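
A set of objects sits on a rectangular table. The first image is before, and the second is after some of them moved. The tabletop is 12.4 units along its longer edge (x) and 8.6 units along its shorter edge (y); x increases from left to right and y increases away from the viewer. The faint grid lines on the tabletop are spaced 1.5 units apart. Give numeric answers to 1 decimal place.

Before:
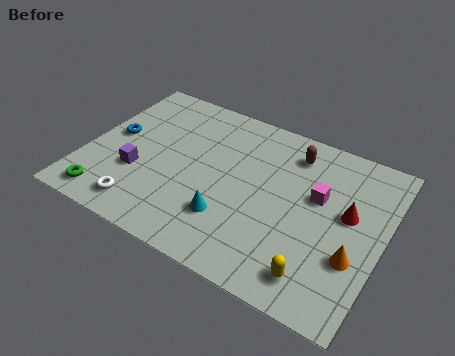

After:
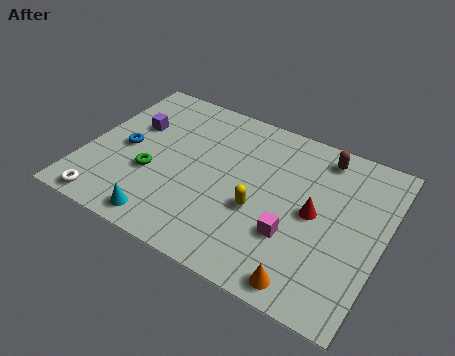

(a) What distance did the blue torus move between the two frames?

0.8

The blue torus was near (1.0, 4.6) before and (1.6, 4.1) after, so it travelled √(0.6² + 0.5²) ≈ 0.8 units.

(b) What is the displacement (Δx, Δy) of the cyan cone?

(-2.5, -1.4)

The cyan cone started near (6.3, 2.4) and ended near (3.8, 1.0).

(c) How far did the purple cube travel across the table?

2.6

The purple cube moved from about (2.3, 3.0) to (1.7, 5.5), a distance of √(0.6² + 2.5²) ≈ 2.6.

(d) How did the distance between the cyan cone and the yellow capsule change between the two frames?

+0.4

The distance was about 3.9 in the first image and 4.3 in the second, so they moved 0.4 units further apart.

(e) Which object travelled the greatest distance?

the yellow capsule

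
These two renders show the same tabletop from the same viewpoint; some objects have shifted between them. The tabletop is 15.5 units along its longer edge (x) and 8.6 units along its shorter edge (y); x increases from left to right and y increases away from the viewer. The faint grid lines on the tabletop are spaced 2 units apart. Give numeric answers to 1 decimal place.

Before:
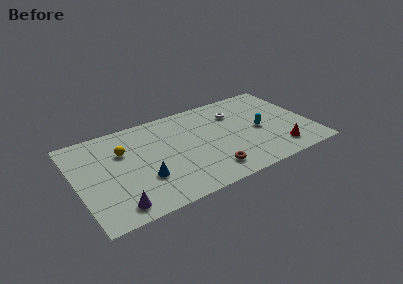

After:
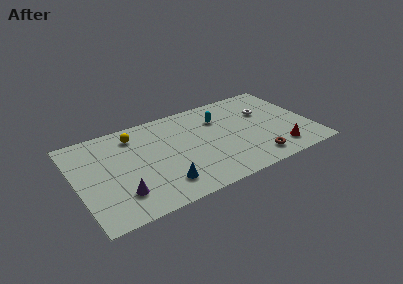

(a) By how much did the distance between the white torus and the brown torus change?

-0.9

Before: roughly 5.3 units apart; after: 4.4. That's 0.9 units closer together.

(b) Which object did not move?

the red cone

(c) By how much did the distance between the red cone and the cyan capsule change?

+3.1

They were about 2.6 units apart before and 5.7 after — 3.1 units further apart.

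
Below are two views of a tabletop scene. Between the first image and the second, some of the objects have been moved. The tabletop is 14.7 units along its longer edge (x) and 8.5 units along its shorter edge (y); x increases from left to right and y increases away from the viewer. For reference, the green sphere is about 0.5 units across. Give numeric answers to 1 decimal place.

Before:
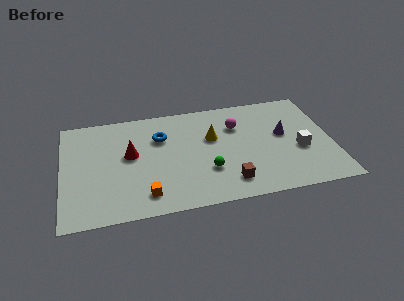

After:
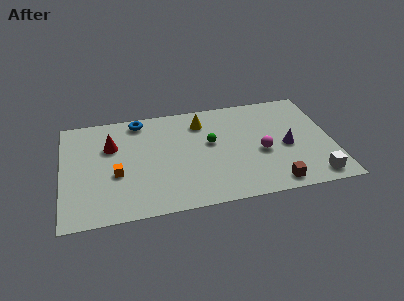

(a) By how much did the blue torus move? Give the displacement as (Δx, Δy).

(-1.1, 1.6)

From the two frames, the blue torus sits at roughly (5.4, 5.9) before and (4.3, 7.5) after.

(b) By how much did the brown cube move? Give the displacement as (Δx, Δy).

(2.4, -0.6)

The brown cube started near (8.9, 1.6) and ended near (11.3, 1.0).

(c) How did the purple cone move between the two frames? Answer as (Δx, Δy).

(0.1, -1.0)

The purple cone was at about (12.1, 4.8) and moved to about (12.2, 3.8).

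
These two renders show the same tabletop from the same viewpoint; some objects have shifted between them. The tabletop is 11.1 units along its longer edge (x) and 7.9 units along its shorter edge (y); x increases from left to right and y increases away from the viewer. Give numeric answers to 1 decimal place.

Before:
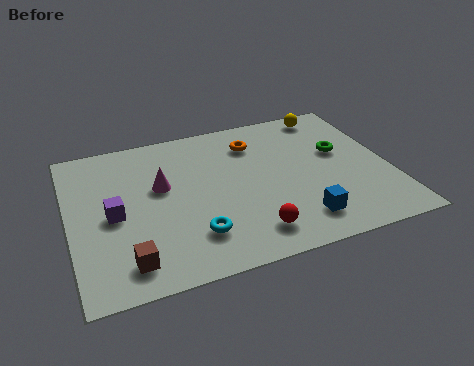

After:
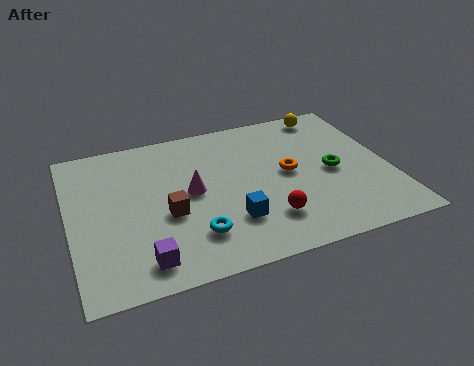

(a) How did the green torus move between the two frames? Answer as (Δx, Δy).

(-0.4, -1.0)

The green torus was at about (9.5, 4.7) and moved to about (9.1, 3.7).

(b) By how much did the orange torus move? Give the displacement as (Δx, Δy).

(1.0, -2.0)

From the two frames, the orange torus sits at roughly (6.6, 6.1) before and (7.6, 4.1) after.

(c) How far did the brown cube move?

2.4

The brown cube was near (1.8, 1.3) before and (3.3, 3.2) after, so it travelled √(1.5² + 1.9²) ≈ 2.4 units.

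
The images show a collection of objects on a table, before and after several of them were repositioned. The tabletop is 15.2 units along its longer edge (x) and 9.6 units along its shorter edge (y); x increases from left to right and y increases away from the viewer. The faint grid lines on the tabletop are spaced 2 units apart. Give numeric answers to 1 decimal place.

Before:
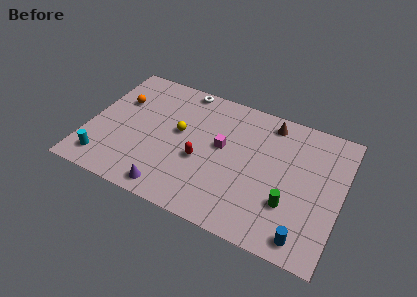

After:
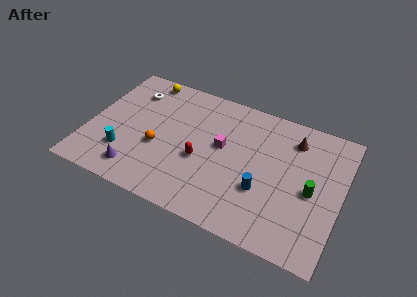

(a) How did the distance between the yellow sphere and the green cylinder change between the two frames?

+4.2

The distance was about 7.3 in the first image and 11.5 in the second, so they moved 4.2 units further apart.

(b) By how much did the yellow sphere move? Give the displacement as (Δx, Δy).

(-2.6, 3.2)

From the two frames, the yellow sphere sits at roughly (5.4, 5.4) before and (2.8, 8.6) after.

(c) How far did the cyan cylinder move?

1.5

The cyan cylinder was near (1.3, 1.6) before and (2.4, 2.6) after, so it travelled √(1.1² + 1.0²) ≈ 1.5 units.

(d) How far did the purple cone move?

2.2

From (5.4, 1.1) to (3.3, 1.6), the purple cone covered √(2.1² + 0.5²) ≈ 2.2 units.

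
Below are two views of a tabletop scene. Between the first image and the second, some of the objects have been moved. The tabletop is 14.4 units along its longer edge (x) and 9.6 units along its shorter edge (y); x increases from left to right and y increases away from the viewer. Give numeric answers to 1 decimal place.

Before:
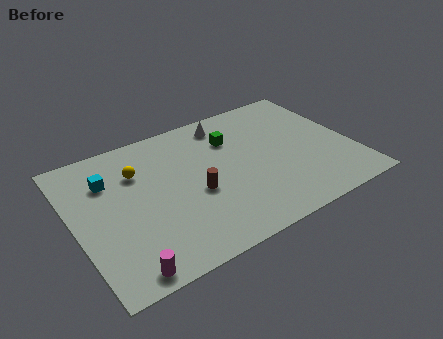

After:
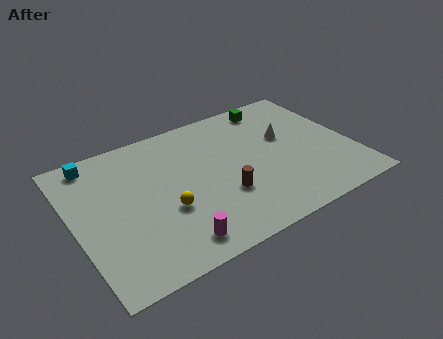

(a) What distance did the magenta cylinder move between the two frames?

2.6

The magenta cylinder was near (1.9, 0.9) before and (4.5, 1.4) after, so it travelled √(2.6² + 0.5²) ≈ 2.6 units.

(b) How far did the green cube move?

2.9

From (8.5, 6.9) to (11.0, 8.4), the green cube covered √(2.5² + 1.5²) ≈ 2.9 units.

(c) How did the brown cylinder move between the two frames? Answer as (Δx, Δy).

(1.3, -0.8)

The brown cylinder was at about (6.1, 4.0) and moved to about (7.4, 3.2).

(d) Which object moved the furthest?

the white cone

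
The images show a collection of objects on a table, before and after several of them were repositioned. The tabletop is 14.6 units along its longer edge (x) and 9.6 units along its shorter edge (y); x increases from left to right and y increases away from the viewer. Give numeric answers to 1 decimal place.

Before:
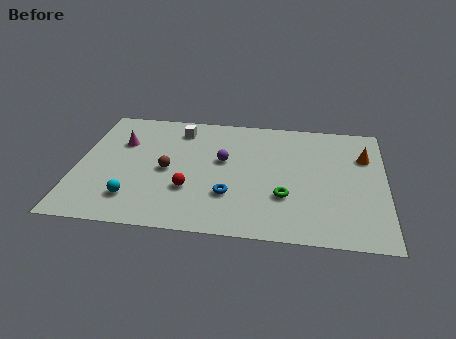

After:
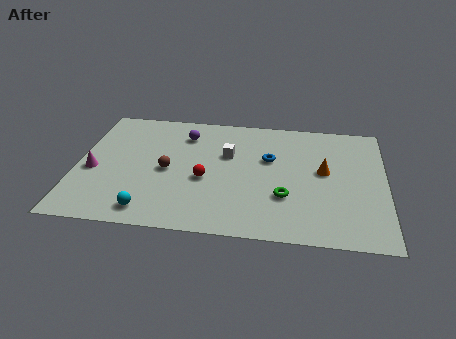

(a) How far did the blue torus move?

3.6

The blue torus was near (7.3, 2.9) before and (9.1, 6.0) after, so it travelled √(1.8² + 3.1²) ≈ 3.6 units.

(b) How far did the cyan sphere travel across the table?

1.1

The cyan sphere was near (2.8, 2.1) before and (3.6, 1.3) after, so it travelled √(0.8² + 0.8²) ≈ 1.1 units.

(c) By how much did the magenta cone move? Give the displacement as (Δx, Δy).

(-1.2, -2.4)

The magenta cone started near (2.0, 6.5) and ended near (0.8, 4.1).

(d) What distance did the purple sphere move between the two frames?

2.7

The purple sphere moved from about (6.9, 5.6) to (5.0, 7.5), a distance of √(1.9² + 1.9²) ≈ 2.7.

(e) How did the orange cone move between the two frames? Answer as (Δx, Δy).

(-1.9, -1.4)

The orange cone started near (13.6, 6.7) and ended near (11.7, 5.3).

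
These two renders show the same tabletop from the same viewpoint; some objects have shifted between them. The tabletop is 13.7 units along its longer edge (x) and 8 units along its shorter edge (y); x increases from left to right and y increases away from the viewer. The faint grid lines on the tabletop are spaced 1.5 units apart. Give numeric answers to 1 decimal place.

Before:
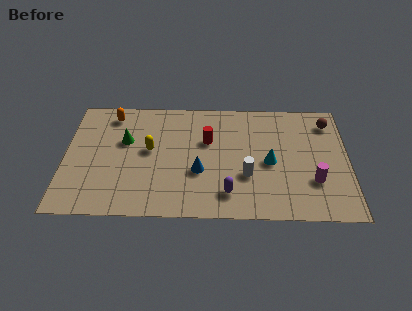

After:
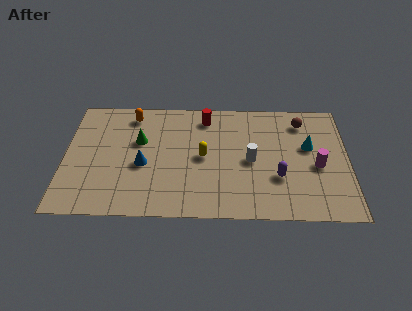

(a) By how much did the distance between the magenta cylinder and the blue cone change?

+2.9

The distance was about 5.5 in the first image and 8.4 in the second, so they moved 2.9 units further apart.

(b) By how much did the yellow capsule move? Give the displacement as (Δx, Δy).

(2.6, -0.4)

The yellow capsule was at about (4.1, 4.4) and moved to about (6.7, 4.0).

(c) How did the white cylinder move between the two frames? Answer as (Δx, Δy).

(0.2, 1.0)

From the two frames, the white cylinder sits at roughly (8.8, 2.8) before and (9.0, 3.8) after.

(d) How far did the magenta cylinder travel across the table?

1.0

The magenta cylinder moved from about (12.0, 2.5) to (12.2, 3.5), a distance of √(0.2² + 1.0²) ≈ 1.0.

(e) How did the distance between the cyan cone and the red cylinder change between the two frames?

+2.0

Before: roughly 3.3 units apart; after: 5.3. That's 2.0 units further apart.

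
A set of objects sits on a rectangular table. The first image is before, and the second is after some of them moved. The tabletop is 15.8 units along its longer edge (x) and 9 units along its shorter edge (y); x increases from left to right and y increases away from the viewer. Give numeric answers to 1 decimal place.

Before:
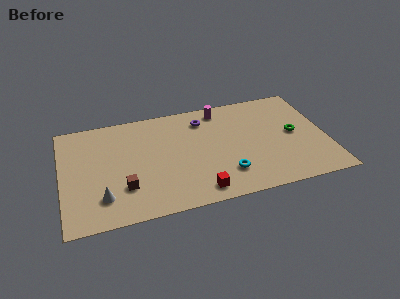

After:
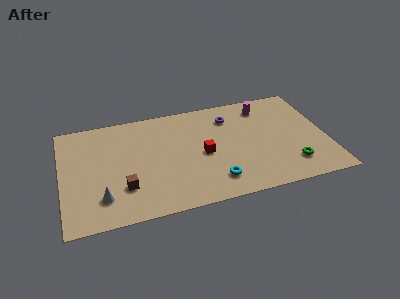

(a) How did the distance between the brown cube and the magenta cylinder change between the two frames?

+1.9

They were about 8.0 units apart before and 9.9 after — 1.9 units further apart.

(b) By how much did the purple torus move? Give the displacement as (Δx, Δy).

(1.6, -0.2)

The purple torus was at about (8.6, 7.2) and moved to about (10.2, 7.0).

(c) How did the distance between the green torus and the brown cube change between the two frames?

-0.6

Before: roughly 10.5 units apart; after: 9.9. That's 0.6 units closer together.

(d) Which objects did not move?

the white cone and the brown cube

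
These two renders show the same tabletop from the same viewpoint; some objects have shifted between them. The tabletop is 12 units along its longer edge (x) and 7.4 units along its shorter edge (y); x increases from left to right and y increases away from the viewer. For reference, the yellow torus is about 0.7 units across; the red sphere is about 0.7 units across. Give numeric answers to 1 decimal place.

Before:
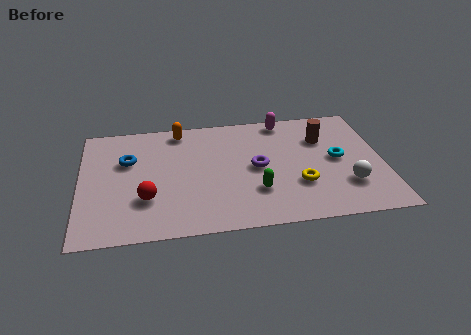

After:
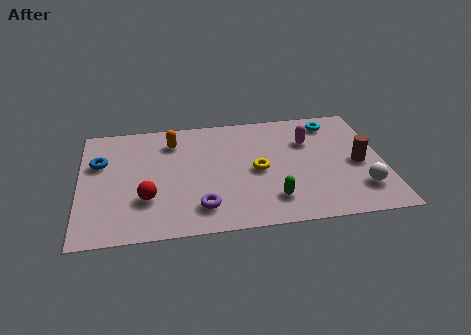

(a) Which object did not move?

the red sphere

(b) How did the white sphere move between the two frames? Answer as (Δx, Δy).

(0.5, -0.3)

From the two frames, the white sphere sits at roughly (10.5, 2.1) before and (11.0, 1.8) after.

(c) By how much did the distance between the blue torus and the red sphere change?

+0.5

Before: roughly 2.6 units apart; after: 3.1. That's 0.5 units further apart.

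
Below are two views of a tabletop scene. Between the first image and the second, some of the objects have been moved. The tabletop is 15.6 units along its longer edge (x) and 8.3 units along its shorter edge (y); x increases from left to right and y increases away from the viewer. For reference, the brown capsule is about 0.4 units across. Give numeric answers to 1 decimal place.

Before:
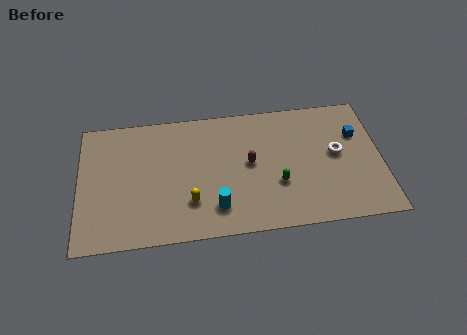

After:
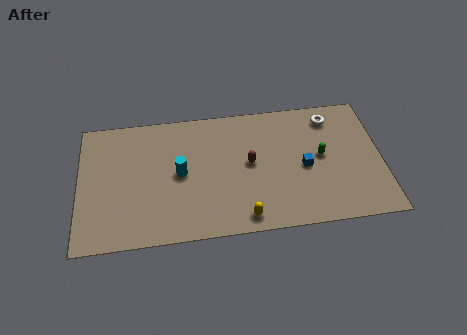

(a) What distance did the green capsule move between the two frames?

2.7

From (10.2, 2.9) to (12.5, 4.4), the green capsule covered √(2.3² + 1.5²) ≈ 2.7 units.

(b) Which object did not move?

the brown capsule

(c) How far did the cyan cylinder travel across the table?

3.0

From (7.0, 1.8) to (5.2, 4.2), the cyan cylinder covered √(1.8² + 2.4²) ≈ 3.0 units.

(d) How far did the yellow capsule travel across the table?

3.0

The yellow capsule was near (5.7, 2.3) before and (8.4, 1.0) after, so it travelled √(2.7² + 1.3²) ≈ 3.0 units.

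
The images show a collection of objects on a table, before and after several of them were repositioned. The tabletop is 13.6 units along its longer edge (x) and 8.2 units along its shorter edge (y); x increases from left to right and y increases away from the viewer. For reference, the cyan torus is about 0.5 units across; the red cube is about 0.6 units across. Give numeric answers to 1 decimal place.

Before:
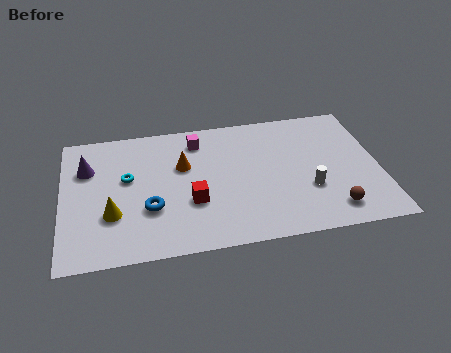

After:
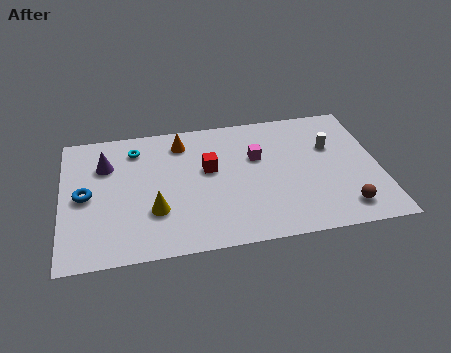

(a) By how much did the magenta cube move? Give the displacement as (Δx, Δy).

(2.5, -1.5)

The magenta cube was at about (5.9, 6.7) and moved to about (8.4, 5.2).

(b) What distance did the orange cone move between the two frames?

1.5

The orange cone was near (5.2, 5.2) before and (5.2, 6.7) after, so it travelled √(0.0² + 1.5²) ≈ 1.5 units.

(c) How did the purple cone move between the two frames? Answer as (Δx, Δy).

(0.8, 0.1)

The purple cone started near (1.1, 5.7) and ended near (1.9, 5.8).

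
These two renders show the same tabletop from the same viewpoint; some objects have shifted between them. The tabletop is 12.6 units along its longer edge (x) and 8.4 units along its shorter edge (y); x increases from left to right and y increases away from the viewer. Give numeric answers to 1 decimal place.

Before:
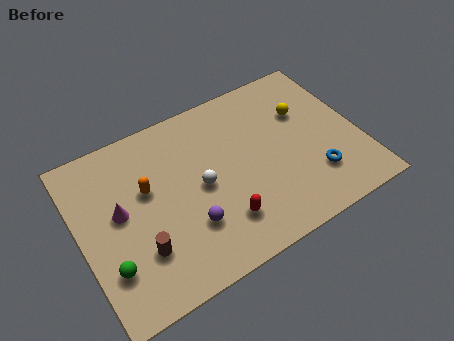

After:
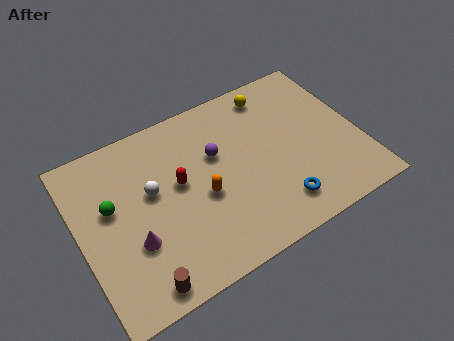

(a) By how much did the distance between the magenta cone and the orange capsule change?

+1.9

The distance was about 1.4 in the first image and 3.3 in the second, so they moved 1.9 units further apart.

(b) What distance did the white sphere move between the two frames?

2.2

The white sphere moved from about (5.4, 4.1) to (3.3, 4.9), a distance of √(2.1² + 0.8²) ≈ 2.2.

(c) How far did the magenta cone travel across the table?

1.7

The magenta cone moved from about (1.8, 4.6) to (2.2, 2.9), a distance of √(0.4² + 1.7²) ≈ 1.7.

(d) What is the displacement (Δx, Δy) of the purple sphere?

(1.7, 2.8)

From the two frames, the purple sphere sits at roughly (4.6, 2.5) before and (6.3, 5.3) after.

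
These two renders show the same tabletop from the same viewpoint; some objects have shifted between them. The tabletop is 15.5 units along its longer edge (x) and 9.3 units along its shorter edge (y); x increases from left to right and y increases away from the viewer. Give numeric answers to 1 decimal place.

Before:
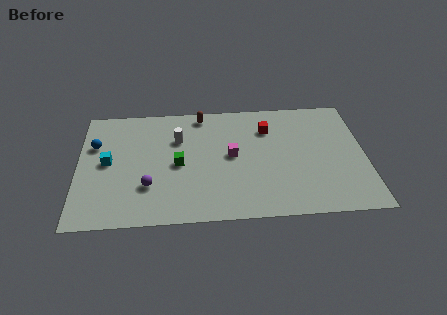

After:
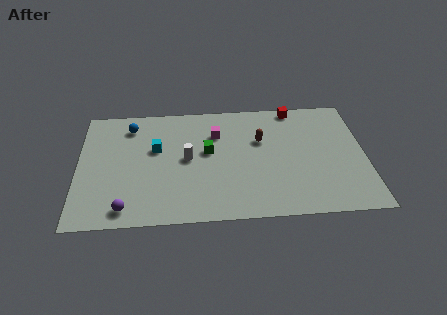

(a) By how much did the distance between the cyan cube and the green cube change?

-1.0

The distance was about 3.8 in the first image and 2.8 in the second, so they moved 1.0 units closer together.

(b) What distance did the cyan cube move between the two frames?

2.8

The cyan cube was near (1.6, 4.8) before and (4.2, 5.7) after, so it travelled √(2.6² + 0.9²) ≈ 2.8 units.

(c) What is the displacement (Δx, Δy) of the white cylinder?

(0.5, -1.6)

The white cylinder was at about (5.4, 6.4) and moved to about (5.9, 4.8).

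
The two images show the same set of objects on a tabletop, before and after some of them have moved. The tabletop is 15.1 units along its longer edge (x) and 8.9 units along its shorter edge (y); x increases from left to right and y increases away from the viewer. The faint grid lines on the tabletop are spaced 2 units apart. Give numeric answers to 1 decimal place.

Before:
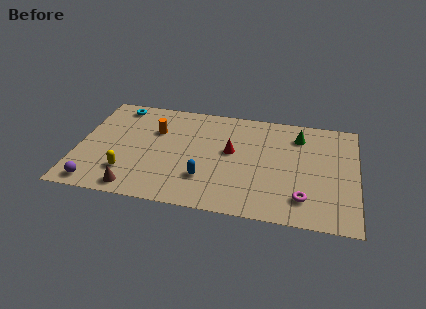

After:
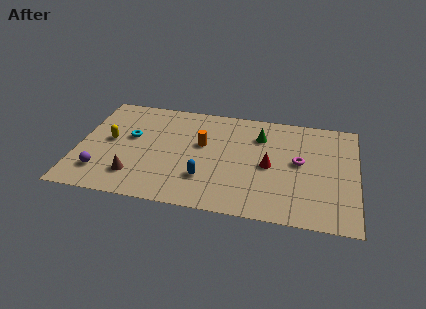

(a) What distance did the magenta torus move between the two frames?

2.9

From (12.3, 1.9) to (12.0, 4.8), the magenta torus covered √(0.3² + 2.9²) ≈ 2.9 units.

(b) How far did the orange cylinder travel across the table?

2.7

From (4.1, 6.0) to (6.7, 5.3), the orange cylinder covered √(2.6² + 0.7²) ≈ 2.7 units.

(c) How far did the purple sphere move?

1.0

The purple sphere moved from about (1.2, 1.0) to (1.4, 2.0), a distance of √(0.2² + 1.0²) ≈ 1.0.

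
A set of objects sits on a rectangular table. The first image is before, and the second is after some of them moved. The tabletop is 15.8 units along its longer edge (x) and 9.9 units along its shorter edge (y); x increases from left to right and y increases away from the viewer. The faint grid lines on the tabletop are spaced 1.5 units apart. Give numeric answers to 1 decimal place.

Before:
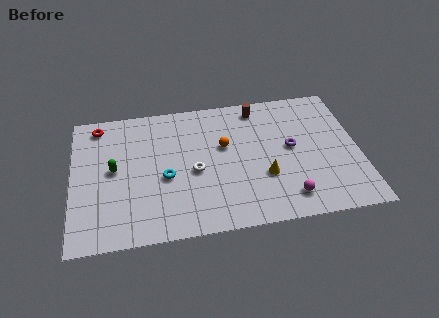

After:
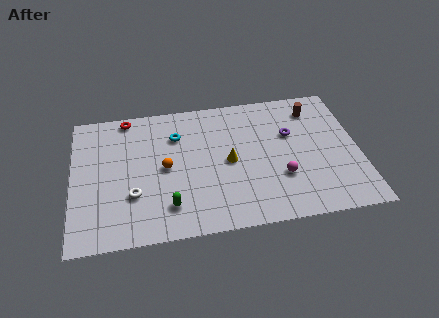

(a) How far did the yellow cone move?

2.4

From (10.5, 3.4) to (8.6, 4.8), the yellow cone covered √(1.9² + 1.4²) ≈ 2.4 units.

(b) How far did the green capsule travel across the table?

4.2

The green capsule was near (2.3, 5.2) before and (5.2, 2.1) after, so it travelled √(2.9² + 3.1²) ≈ 4.2 units.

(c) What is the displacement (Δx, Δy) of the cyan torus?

(0.7, 3.0)

The cyan torus started near (5.1, 4.2) and ended near (5.8, 7.2).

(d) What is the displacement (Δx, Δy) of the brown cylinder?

(3.1, -0.6)

The brown cylinder was at about (10.4, 8.6) and moved to about (13.5, 8.0).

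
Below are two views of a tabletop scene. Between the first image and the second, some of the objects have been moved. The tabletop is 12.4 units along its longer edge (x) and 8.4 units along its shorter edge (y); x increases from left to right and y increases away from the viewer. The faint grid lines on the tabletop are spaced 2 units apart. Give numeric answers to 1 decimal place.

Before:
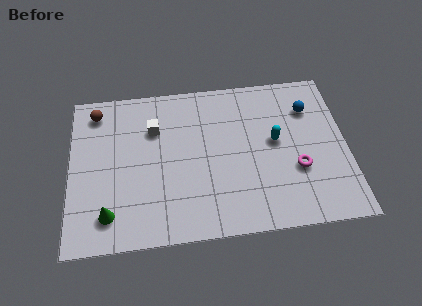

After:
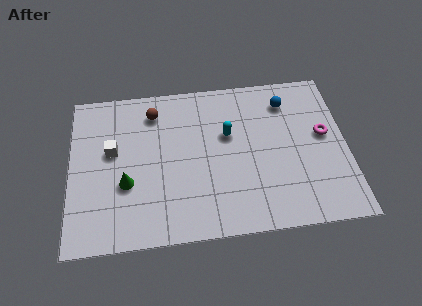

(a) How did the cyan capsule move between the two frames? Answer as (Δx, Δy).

(-2.1, 0.6)

From the two frames, the cyan capsule sits at roughly (9.2, 4.6) before and (7.1, 5.2) after.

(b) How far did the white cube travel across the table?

2.1

From (3.8, 5.9) to (1.9, 4.9), the white cube covered √(1.9² + 1.0²) ≈ 2.1 units.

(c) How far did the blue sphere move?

1.1

The blue sphere moved from about (10.8, 6.2) to (9.8, 6.7), a distance of √(1.0² + 0.5²) ≈ 1.1.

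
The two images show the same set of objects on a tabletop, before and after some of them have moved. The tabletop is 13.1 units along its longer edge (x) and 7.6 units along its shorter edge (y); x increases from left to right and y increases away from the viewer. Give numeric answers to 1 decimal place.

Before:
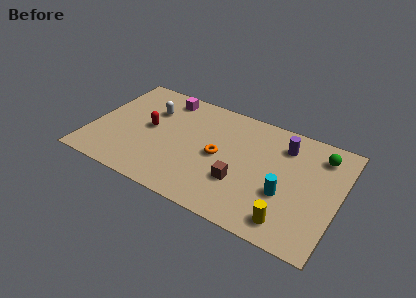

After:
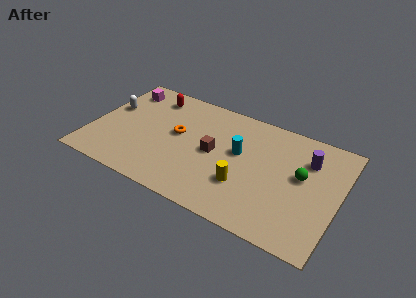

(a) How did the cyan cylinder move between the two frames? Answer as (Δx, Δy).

(-2.6, 1.6)

From the two frames, the cyan cylinder sits at roughly (10.4, 2.8) before and (7.8, 4.4) after.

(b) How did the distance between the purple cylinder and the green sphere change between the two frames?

-0.7

They were about 1.9 units apart before and 1.2 after — 0.7 units closer together.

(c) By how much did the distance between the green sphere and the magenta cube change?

+1.7

The distance was about 8.4 in the first image and 10.1 in the second, so they moved 1.7 units further apart.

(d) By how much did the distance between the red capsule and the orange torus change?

-1.1

The distance was about 3.8 in the first image and 2.7 in the second, so they moved 1.1 units closer together.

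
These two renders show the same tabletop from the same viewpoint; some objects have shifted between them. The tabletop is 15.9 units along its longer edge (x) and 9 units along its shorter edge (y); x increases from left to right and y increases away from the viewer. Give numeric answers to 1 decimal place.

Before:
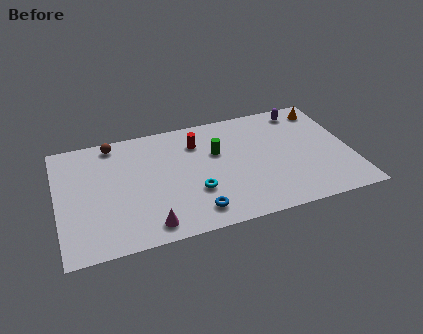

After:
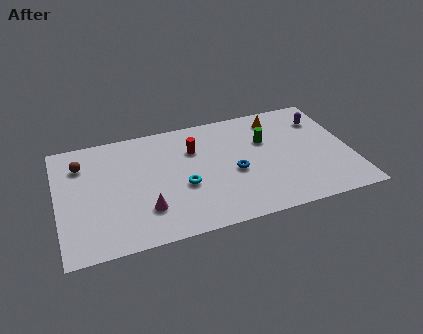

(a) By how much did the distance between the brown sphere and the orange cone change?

-0.8

The distance was about 11.6 in the first image and 10.8 in the second, so they moved 0.8 units closer together.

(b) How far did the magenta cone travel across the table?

1.2

From (4.7, 1.2) to (4.6, 2.4), the magenta cone covered √(0.1² + 1.2²) ≈ 1.2 units.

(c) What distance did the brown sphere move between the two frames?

2.2

From (3.2, 8.0) to (1.4, 6.8), the brown sphere covered √(1.8² + 1.2²) ≈ 2.2 units.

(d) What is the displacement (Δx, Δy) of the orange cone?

(-2.6, -0.1)

The orange cone was at about (14.8, 7.6) and moved to about (12.2, 7.5).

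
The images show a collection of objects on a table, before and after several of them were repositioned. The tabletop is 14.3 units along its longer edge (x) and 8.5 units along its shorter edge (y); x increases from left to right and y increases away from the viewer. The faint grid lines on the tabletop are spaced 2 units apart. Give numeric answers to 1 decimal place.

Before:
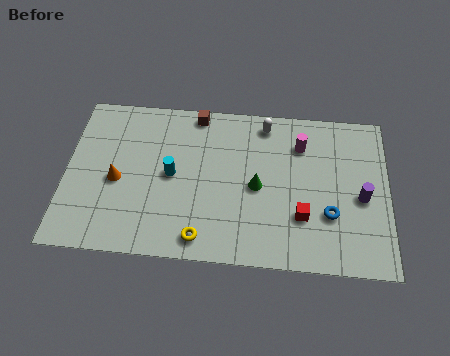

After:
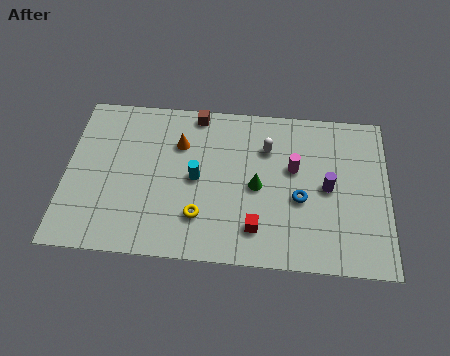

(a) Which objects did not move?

the brown cube and the green cone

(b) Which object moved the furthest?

the orange cone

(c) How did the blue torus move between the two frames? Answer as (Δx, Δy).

(-1.3, 0.7)

From the two frames, the blue torus sits at roughly (11.7, 2.8) before and (10.4, 3.5) after.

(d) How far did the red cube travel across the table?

2.2

The red cube was near (10.5, 2.6) before and (8.5, 1.8) after, so it travelled √(2.0² + 0.8²) ≈ 2.2 units.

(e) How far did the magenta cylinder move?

1.3

The magenta cylinder moved from about (10.4, 6.4) to (10.1, 5.1), a distance of √(0.3² + 1.3²) ≈ 1.3.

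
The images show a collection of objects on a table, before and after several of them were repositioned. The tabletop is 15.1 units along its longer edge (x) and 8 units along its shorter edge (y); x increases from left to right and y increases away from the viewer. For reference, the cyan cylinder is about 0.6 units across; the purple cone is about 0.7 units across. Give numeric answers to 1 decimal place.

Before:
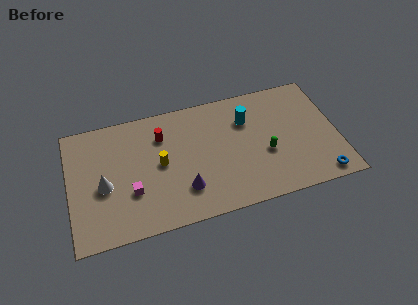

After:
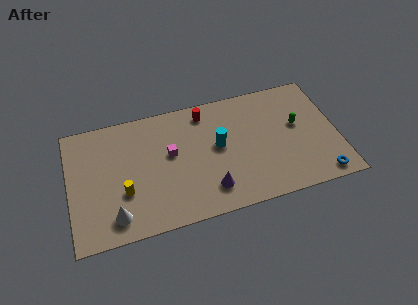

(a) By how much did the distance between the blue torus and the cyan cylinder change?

+0.4

The distance was about 6.1 in the first image and 6.5 in the second, so they moved 0.4 units further apart.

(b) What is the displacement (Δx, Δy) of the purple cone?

(1.4, -0.4)

The purple cone started near (6.3, 2.1) and ended near (7.7, 1.7).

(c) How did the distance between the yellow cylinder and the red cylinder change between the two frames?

+4.4

Before: roughly 1.8 units apart; after: 6.2. That's 4.4 units further apart.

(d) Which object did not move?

the blue torus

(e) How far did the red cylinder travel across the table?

2.7

From (5.3, 5.9) to (7.8, 6.8), the red cylinder covered √(2.5² + 0.9²) ≈ 2.7 units.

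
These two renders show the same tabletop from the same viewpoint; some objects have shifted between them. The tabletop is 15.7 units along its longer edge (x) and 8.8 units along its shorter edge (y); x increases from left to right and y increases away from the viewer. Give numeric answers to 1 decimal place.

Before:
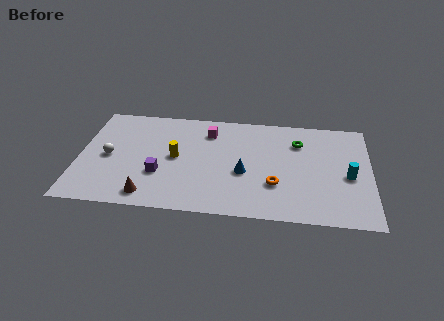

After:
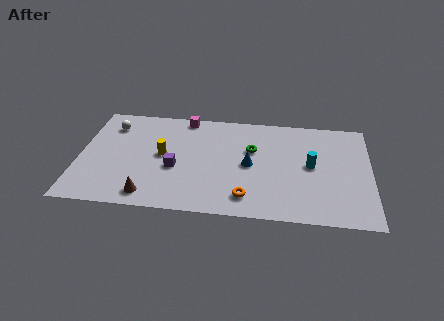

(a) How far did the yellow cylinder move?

0.7

From (5.2, 4.5) to (4.5, 4.6), the yellow cylinder covered √(0.7² + 0.1²) ≈ 0.7 units.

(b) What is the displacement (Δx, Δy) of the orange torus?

(-1.5, -1.2)

From the two frames, the orange torus sits at roughly (10.6, 2.8) before and (9.1, 1.6) after.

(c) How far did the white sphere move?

2.7

From (1.6, 4.2) to (1.6, 6.9), the white sphere covered √(0.0² + 2.7²) ≈ 2.7 units.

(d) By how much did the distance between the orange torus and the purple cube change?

-1.8

Before: roughly 6.2 units apart; after: 4.4. That's 1.8 units closer together.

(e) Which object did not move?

the brown cone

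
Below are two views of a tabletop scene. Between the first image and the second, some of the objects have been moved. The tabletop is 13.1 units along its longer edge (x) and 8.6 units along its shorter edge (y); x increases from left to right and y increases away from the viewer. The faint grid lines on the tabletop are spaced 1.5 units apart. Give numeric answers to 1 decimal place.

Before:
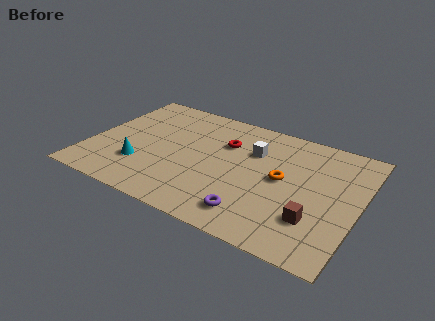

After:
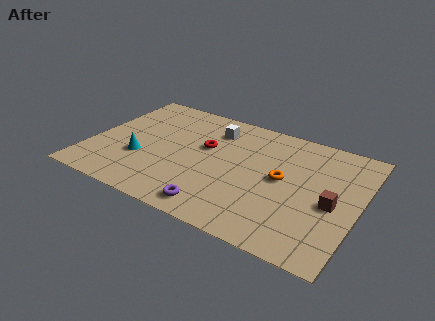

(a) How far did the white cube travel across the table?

2.2

From (7.8, 5.9) to (5.7, 6.7), the white cube covered √(2.1² + 0.8²) ≈ 2.2 units.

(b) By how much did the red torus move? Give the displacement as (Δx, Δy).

(-0.9, -0.7)

The red torus was at about (6.4, 5.9) and moved to about (5.5, 5.2).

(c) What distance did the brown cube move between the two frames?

1.6

From (11.2, 2.4) to (11.9, 3.8), the brown cube covered √(0.7² + 1.4²) ≈ 1.6 units.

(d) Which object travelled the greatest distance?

the white cube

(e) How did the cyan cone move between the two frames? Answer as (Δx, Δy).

(-0.1, 0.5)

The cyan cone was at about (2.7, 2.5) and moved to about (2.6, 3.0).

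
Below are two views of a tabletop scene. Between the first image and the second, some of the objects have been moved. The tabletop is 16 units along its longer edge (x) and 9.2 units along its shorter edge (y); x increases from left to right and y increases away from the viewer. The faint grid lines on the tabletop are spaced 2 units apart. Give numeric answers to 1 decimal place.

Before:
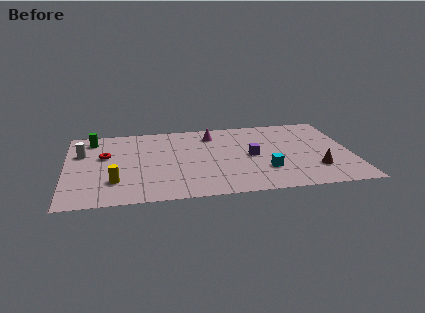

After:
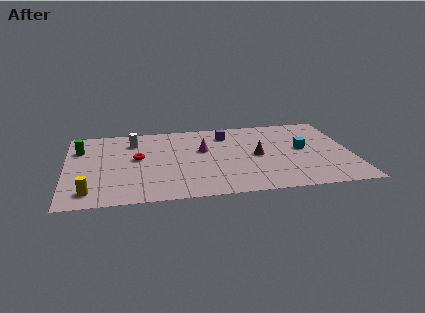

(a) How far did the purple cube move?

3.1

The purple cube was near (10.4, 4.5) before and (9.1, 7.3) after, so it travelled √(1.3² + 2.8²) ≈ 3.1 units.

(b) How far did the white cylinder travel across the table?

3.1

The white cylinder was near (0.9, 6.1) before and (3.8, 7.1) after, so it travelled √(2.9² + 1.0²) ≈ 3.1 units.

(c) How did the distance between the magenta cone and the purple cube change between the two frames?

-1.4

Before: roughly 3.6 units apart; after: 2.2. That's 1.4 units closer together.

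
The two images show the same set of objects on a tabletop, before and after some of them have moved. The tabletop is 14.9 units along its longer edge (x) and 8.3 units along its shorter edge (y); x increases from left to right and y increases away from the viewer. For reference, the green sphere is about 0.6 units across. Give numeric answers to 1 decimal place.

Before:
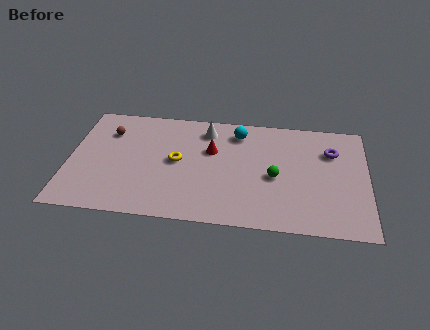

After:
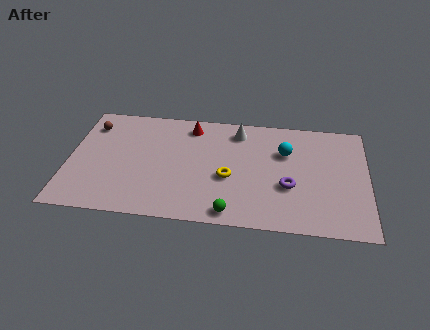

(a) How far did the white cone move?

1.6

From (6.8, 6.8) to (8.4, 6.9), the white cone covered √(1.6² + 0.1²) ≈ 1.6 units.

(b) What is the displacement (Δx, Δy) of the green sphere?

(-2.1, -2.8)

From the two frames, the green sphere sits at roughly (10.3, 3.7) before and (8.2, 0.9) after.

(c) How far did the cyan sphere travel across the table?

2.7

From (8.4, 6.8) to (10.8, 5.6), the cyan sphere covered √(2.4² + 1.2²) ≈ 2.7 units.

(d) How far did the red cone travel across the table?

2.0

From (7.1, 5.3) to (6.0, 7.0), the red cone covered √(1.1² + 1.7²) ≈ 2.0 units.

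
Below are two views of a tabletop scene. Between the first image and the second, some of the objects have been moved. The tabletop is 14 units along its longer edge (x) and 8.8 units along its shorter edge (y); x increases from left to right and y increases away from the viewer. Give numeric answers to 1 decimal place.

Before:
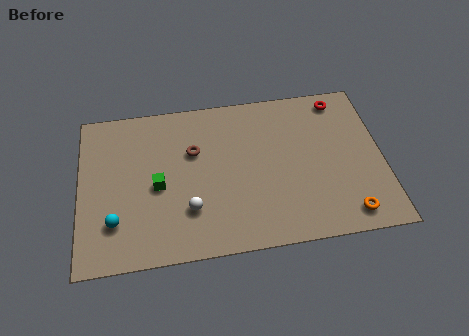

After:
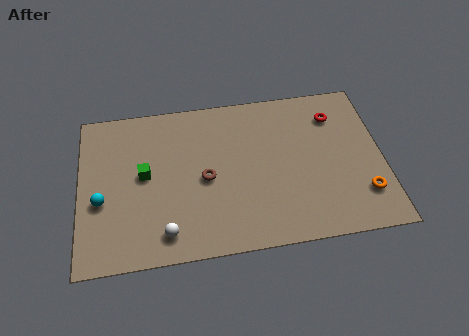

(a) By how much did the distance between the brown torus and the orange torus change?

-0.8

Before: roughly 8.2 units apart; after: 7.4. That's 0.8 units closer together.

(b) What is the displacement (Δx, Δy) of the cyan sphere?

(-0.6, 1.2)

The cyan sphere was at about (1.6, 2.3) and moved to about (1.0, 3.5).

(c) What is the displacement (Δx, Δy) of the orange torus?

(0.8, 1.0)

From the two frames, the orange torus sits at roughly (12.2, 1.2) before and (13.0, 2.2) after.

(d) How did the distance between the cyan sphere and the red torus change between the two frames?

-0.5

The distance was about 11.9 in the first image and 11.4 in the second, so they moved 0.5 units closer together.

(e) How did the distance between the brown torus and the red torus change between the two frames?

-0.5

They were about 7.2 units apart before and 6.7 after — 0.5 units closer together.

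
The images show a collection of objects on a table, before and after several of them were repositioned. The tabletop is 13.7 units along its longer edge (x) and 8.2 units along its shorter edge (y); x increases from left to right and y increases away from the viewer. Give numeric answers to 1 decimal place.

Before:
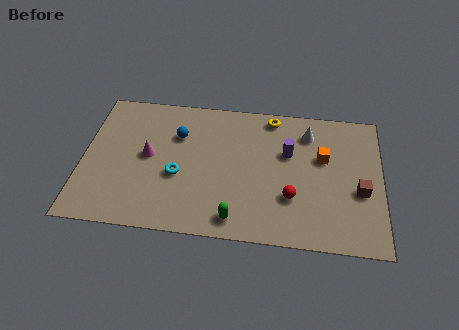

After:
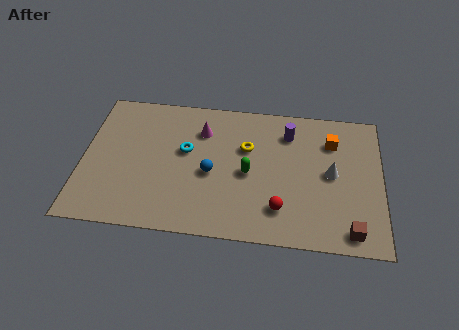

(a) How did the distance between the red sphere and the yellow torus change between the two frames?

-1.0

The distance was about 4.8 in the first image and 3.8 in the second, so they moved 1.0 units closer together.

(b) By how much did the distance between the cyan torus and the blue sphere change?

-0.7

The distance was about 2.4 in the first image and 1.7 in the second, so they moved 0.7 units closer together.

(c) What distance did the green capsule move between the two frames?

2.7

The green capsule was near (7.1, 1.1) before and (7.6, 3.8) after, so it travelled √(0.5² + 2.7²) ≈ 2.7 units.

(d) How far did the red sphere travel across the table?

0.9

The red sphere moved from about (9.6, 2.6) to (9.1, 1.9), a distance of √(0.5² + 0.7²) ≈ 0.9.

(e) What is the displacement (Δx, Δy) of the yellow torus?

(-1.1, -2.0)

From the two frames, the yellow torus sits at roughly (8.6, 7.3) before and (7.5, 5.3) after.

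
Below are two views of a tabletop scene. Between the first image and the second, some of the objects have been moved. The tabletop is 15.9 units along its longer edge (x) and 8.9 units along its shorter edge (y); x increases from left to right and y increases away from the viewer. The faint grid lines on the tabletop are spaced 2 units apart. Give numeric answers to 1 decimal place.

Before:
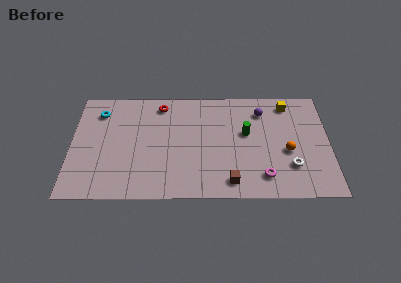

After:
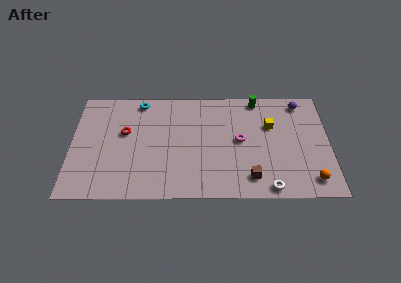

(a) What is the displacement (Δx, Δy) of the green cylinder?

(0.7, 2.8)

From the two frames, the green cylinder sits at roughly (10.8, 5.2) before and (11.5, 8.0) after.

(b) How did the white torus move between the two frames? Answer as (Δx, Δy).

(-1.4, -1.7)

From the two frames, the white torus sits at roughly (13.5, 2.5) before and (12.1, 0.8) after.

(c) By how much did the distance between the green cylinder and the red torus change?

+2.8

The distance was about 5.8 in the first image and 8.6 in the second, so they moved 2.8 units further apart.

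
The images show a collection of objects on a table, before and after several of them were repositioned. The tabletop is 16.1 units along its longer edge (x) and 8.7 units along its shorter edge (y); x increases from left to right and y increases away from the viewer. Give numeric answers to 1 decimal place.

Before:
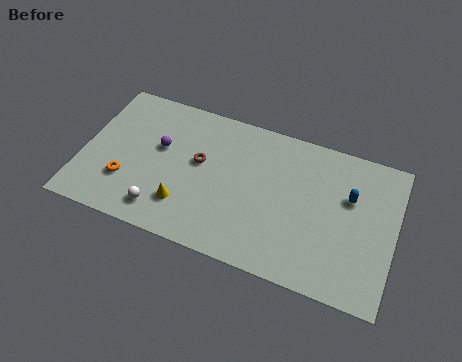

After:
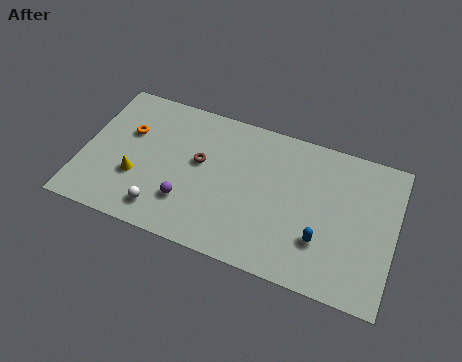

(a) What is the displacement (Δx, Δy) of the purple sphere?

(1.7, -2.8)

The purple sphere was at about (3.9, 5.2) and moved to about (5.6, 2.4).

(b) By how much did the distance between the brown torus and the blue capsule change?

-0.8

The distance was about 7.7 in the first image and 6.9 in the second, so they moved 0.8 units closer together.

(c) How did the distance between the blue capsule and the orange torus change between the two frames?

-1.0

Before: roughly 11.7 units apart; after: 10.7. That's 1.0 units closer together.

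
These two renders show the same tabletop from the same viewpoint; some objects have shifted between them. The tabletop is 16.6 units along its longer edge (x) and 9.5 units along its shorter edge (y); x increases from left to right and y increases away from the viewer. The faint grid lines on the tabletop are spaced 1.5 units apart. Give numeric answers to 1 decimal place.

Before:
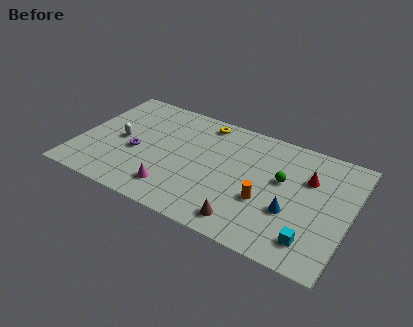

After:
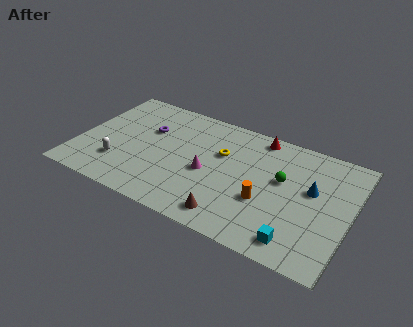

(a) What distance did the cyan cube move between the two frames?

0.9

The cyan cube moved from about (14.6, 1.8) to (13.8, 1.4), a distance of √(0.8² + 0.4²) ≈ 0.9.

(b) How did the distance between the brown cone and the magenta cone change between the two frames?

-1.2

Before: roughly 4.5 units apart; after: 3.3. That's 1.2 units closer together.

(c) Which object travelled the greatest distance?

the red cone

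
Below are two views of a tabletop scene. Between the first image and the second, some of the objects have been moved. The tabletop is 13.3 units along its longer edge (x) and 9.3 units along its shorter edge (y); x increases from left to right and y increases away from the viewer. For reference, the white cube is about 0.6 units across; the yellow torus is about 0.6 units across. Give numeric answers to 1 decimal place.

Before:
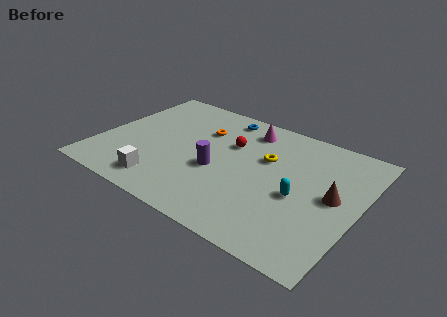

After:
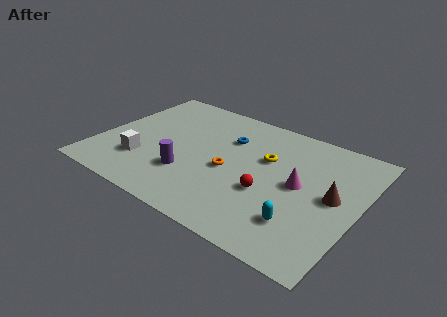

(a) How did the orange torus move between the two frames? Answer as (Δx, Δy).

(1.9, -2.4)

The orange torus was at about (4.9, 6.5) and moved to about (6.8, 4.1).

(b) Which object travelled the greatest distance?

the magenta cone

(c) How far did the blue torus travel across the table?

1.7

The blue torus was near (5.7, 8.1) before and (6.3, 6.5) after, so it travelled √(0.6² + 1.6²) ≈ 1.7 units.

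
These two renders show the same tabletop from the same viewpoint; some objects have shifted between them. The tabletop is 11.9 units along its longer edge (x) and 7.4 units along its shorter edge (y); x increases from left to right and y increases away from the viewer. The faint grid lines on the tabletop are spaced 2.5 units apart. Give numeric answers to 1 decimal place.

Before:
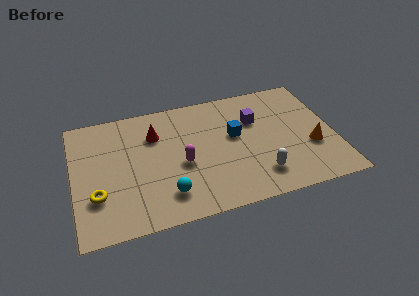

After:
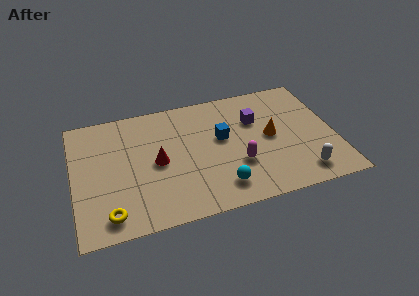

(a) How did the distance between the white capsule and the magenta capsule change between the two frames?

-0.7

Before: roughly 3.8 units apart; after: 3.1. That's 0.7 units closer together.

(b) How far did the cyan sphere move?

2.4

The cyan sphere moved from about (4.1, 1.6) to (6.5, 1.4), a distance of √(2.4² + 0.2²) ≈ 2.4.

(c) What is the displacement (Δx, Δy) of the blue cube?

(-0.6, 0.0)

The blue cube started near (7.4, 4.3) and ended near (6.8, 4.3).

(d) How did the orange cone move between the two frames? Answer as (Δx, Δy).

(-1.8, 1.1)

From the two frames, the orange cone sits at roughly (10.8, 2.7) before and (9.0, 3.8) after.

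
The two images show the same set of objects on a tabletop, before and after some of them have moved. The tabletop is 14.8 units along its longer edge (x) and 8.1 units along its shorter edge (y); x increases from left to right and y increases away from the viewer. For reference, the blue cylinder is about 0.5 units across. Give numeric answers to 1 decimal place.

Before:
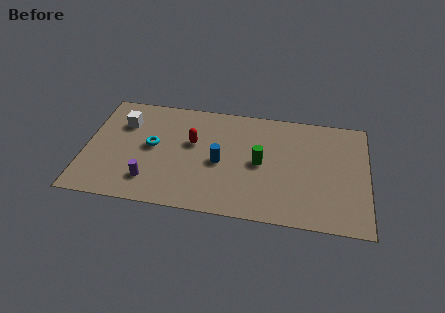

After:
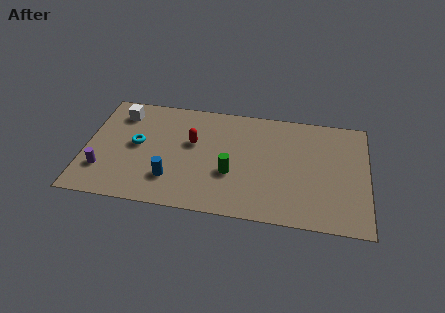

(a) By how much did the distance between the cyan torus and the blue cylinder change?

-0.7

They were about 3.6 units apart before and 2.9 after — 0.7 units closer together.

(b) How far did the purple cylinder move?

2.5

From (3.5, 1.8) to (1.0, 2.2), the purple cylinder covered √(2.5² + 0.4²) ≈ 2.5 units.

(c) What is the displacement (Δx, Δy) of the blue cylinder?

(-2.5, -1.6)

The blue cylinder started near (7.1, 3.7) and ended near (4.6, 2.1).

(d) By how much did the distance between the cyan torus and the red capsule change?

+0.8

The distance was about 2.2 in the first image and 3.0 in the second, so they moved 0.8 units further apart.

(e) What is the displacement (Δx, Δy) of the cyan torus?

(-0.8, 0.0)

The cyan torus started near (3.5, 4.3) and ended near (2.7, 4.3).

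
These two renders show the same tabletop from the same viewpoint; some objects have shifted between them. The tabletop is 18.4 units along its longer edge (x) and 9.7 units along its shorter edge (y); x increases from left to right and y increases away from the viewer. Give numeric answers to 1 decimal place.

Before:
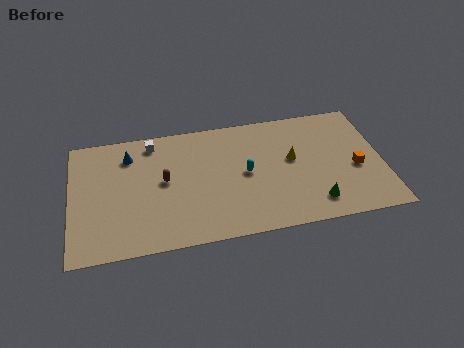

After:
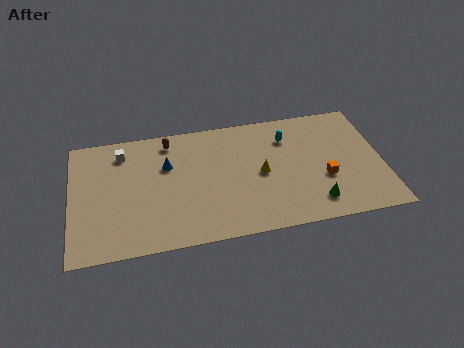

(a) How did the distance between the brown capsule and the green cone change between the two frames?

+1.2

Before: roughly 9.3 units apart; after: 10.5. That's 1.2 units further apart.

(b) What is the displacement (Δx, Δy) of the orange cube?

(-1.9, -0.5)

From the two frames, the orange cube sits at roughly (16.8, 4.1) before and (14.9, 3.6) after.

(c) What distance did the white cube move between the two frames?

1.9

The white cube moved from about (4.9, 8.4) to (3.1, 7.9), a distance of √(1.8² + 0.5²) ≈ 1.9.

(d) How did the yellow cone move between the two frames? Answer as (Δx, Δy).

(-1.9, -0.8)

The yellow cone started near (13.1, 5.5) and ended near (11.2, 4.7).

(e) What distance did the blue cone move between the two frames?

2.5

The blue cone moved from about (3.5, 7.6) to (5.7, 6.4), a distance of √(2.2² + 1.2²) ≈ 2.5.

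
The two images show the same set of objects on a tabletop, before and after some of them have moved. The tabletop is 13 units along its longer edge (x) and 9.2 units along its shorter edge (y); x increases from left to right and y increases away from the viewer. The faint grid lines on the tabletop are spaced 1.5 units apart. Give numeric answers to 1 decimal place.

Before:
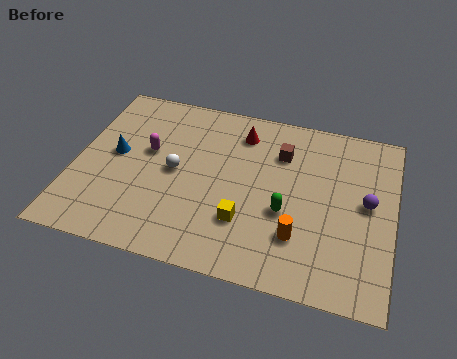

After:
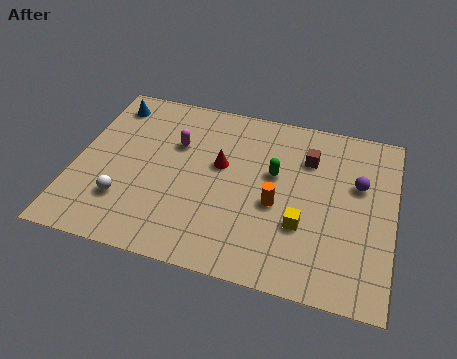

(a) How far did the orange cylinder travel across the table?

1.7

The orange cylinder was near (9.3, 2.5) before and (8.3, 3.9) after, so it travelled √(1.0² + 1.4²) ≈ 1.7 units.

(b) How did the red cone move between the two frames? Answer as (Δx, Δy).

(-0.7, -2.0)

From the two frames, the red cone sits at roughly (6.6, 7.4) before and (5.9, 5.4) after.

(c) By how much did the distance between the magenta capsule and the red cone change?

-2.2

Before: roughly 4.2 units apart; after: 2.0. That's 2.2 units closer together.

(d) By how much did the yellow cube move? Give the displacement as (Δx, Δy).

(2.3, 0.4)

From the two frames, the yellow cube sits at roughly (7.1, 2.7) before and (9.4, 3.1) after.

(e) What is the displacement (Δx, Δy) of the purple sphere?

(-0.4, 0.9)

The purple sphere started near (11.9, 4.9) and ended near (11.5, 5.8).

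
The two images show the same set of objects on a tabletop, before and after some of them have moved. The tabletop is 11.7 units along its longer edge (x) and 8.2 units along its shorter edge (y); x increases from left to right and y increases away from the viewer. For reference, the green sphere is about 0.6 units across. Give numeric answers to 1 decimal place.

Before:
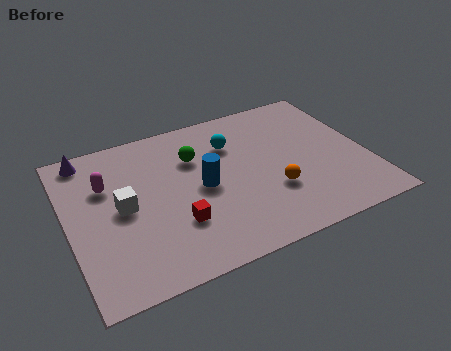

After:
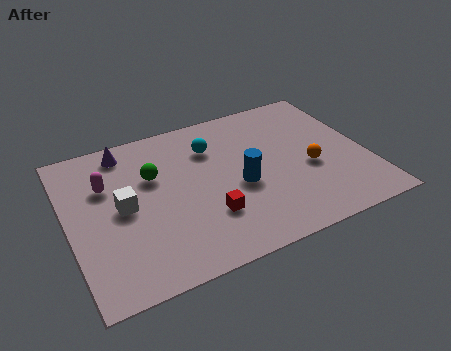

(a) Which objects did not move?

the white cube and the magenta capsule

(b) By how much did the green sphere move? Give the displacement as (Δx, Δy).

(-1.7, -0.4)

The green sphere was at about (5.1, 5.7) and moved to about (3.4, 5.3).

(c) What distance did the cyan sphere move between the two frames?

0.8

The cyan sphere was near (6.6, 5.9) before and (5.8, 6.0) after, so it travelled √(0.8² + 0.1²) ≈ 0.8 units.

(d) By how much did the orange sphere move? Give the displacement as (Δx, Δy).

(1.6, 0.7)

From the two frames, the orange sphere sits at roughly (7.8, 2.7) before and (9.4, 3.4) after.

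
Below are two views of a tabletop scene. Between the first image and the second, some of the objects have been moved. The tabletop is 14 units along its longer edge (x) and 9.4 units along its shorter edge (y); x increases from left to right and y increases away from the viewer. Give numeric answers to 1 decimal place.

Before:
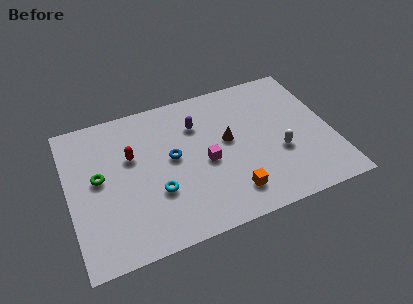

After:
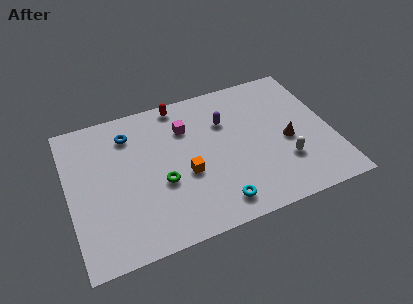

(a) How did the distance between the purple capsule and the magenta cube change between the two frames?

-0.5

The distance was about 2.6 in the first image and 2.1 in the second, so they moved 0.5 units closer together.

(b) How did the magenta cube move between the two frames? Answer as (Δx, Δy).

(-0.8, 2.6)

The magenta cube was at about (7.2, 4.2) and moved to about (6.4, 6.8).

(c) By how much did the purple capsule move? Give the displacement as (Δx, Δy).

(1.5, -0.3)

The purple capsule started near (7.0, 6.8) and ended near (8.5, 6.5).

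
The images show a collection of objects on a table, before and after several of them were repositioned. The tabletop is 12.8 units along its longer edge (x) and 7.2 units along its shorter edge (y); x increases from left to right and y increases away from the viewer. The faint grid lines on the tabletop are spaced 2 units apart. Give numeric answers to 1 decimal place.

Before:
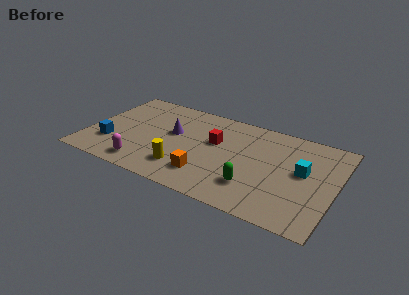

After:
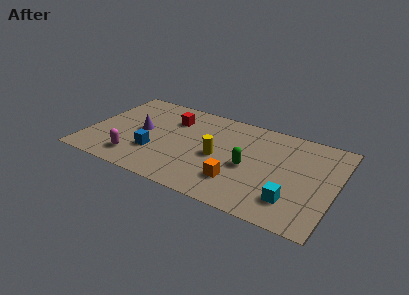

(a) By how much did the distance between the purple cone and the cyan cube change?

+1.5

Before: roughly 6.8 units apart; after: 8.3. That's 1.5 units further apart.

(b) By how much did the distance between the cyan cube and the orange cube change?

-2.4

They were about 5.2 units apart before and 2.8 after — 2.4 units closer together.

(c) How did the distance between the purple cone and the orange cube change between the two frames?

+2.3

They were about 3.3 units apart before and 5.6 after — 2.3 units further apart.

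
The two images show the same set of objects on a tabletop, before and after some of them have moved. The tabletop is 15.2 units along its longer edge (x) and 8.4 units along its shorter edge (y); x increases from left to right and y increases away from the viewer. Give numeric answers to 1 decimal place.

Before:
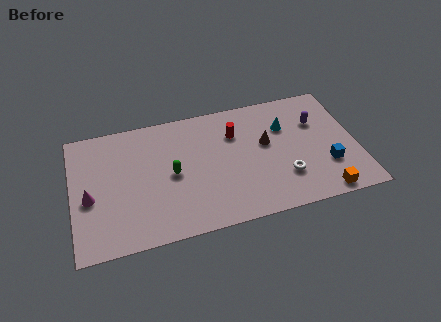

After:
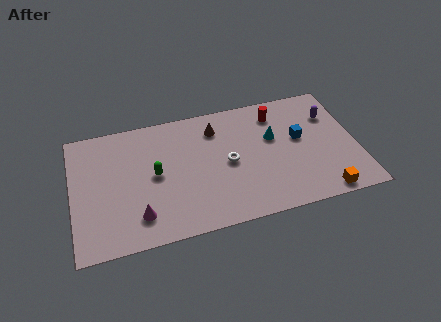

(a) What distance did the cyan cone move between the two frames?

0.9

The cyan cone was near (11.5, 5.8) before and (10.8, 5.2) after, so it travelled √(0.7² + 0.6²) ≈ 0.9 units.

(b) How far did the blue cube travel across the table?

2.6

The blue cube was near (13.5, 2.6) before and (12.2, 4.8) after, so it travelled √(1.3² + 2.2²) ≈ 2.6 units.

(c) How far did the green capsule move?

0.9

The green capsule moved from about (5.3, 4.1) to (4.4, 4.3), a distance of √(0.9² + 0.2²) ≈ 0.9.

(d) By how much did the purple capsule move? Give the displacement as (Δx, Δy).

(0.8, 0.3)

The purple capsule started near (13.2, 5.7) and ended near (14.0, 6.0).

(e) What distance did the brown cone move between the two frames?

3.1

From (10.4, 4.9) to (7.8, 6.6), the brown cone covered √(2.6² + 1.7²) ≈ 3.1 units.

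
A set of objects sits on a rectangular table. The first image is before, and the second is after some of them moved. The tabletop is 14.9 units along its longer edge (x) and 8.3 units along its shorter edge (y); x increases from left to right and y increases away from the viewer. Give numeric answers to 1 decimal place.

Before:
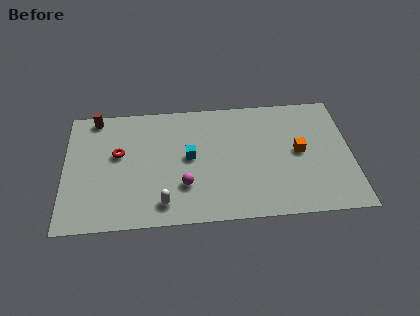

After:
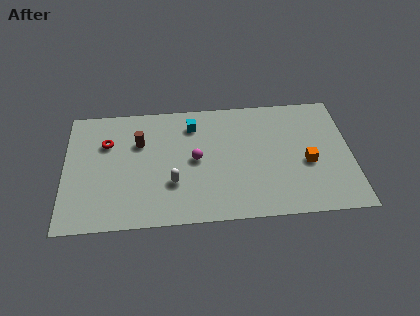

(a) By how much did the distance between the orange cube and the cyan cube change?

+1.0

They were about 5.7 units apart before and 6.7 after — 1.0 units further apart.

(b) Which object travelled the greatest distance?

the brown cylinder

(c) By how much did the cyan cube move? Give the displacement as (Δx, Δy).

(0.2, 2.2)

The cyan cube was at about (6.5, 4.4) and moved to about (6.7, 6.6).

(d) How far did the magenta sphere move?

1.8

From (6.2, 2.5) to (6.8, 4.2), the magenta sphere covered √(0.6² + 1.7²) ≈ 1.8 units.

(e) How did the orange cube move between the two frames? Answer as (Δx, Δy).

(0.4, -0.8)

From the two frames, the orange cube sits at roughly (12.2, 4.3) before and (12.6, 3.5) after.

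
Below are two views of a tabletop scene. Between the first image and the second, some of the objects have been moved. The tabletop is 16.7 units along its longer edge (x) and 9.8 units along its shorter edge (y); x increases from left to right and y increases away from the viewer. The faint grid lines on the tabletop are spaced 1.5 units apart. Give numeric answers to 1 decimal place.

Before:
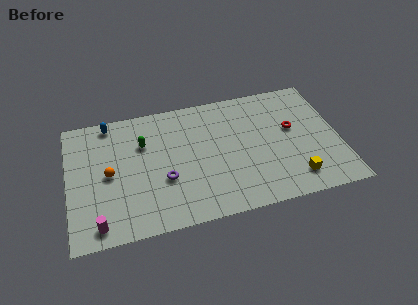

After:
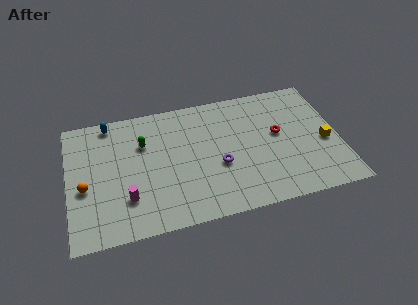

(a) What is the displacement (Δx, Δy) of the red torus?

(-0.9, -0.2)

The red torus started near (13.9, 5.7) and ended near (13.0, 5.5).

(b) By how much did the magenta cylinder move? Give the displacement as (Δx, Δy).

(1.8, 1.5)

From the two frames, the magenta cylinder sits at roughly (1.7, 1.2) before and (3.5, 2.7) after.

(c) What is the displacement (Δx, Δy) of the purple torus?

(3.4, 0.3)

The purple torus was at about (5.8, 3.6) and moved to about (9.2, 3.9).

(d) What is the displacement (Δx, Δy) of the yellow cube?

(2.1, 2.4)

The yellow cube started near (13.7, 1.8) and ended near (15.8, 4.2).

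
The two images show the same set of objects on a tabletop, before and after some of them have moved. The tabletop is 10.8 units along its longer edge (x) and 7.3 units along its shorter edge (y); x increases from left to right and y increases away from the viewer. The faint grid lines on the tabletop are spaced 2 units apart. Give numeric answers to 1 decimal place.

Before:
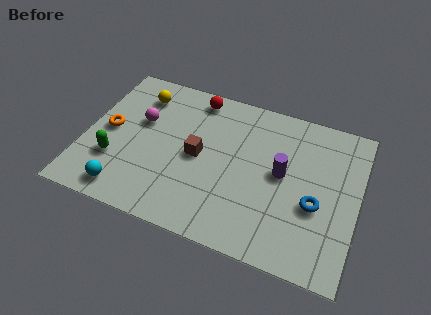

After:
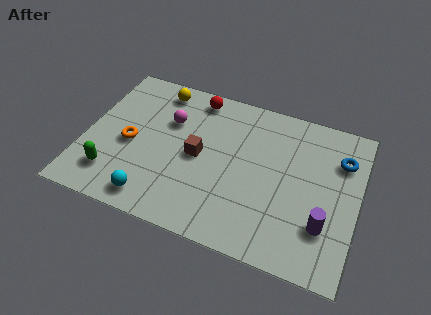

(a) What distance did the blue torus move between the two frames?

2.5

The blue torus was near (9.2, 2.9) before and (10.0, 5.3) after, so it travelled √(0.8² + 2.4²) ≈ 2.5 units.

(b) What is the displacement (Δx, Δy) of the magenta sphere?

(1.1, 0.4)

The magenta sphere was at about (2.1, 4.5) and moved to about (3.2, 4.9).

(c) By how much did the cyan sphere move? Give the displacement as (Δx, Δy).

(1.1, 0.0)

From the two frames, the cyan sphere sits at roughly (1.9, 1.0) before and (3.0, 1.0) after.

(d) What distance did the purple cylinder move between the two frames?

2.5

From (7.8, 3.9) to (9.6, 2.1), the purple cylinder covered √(1.8² + 1.8²) ≈ 2.5 units.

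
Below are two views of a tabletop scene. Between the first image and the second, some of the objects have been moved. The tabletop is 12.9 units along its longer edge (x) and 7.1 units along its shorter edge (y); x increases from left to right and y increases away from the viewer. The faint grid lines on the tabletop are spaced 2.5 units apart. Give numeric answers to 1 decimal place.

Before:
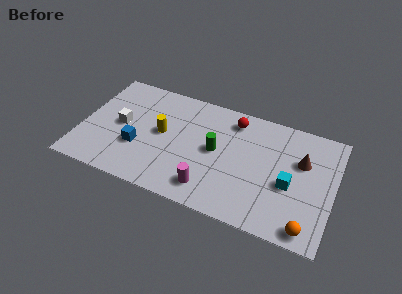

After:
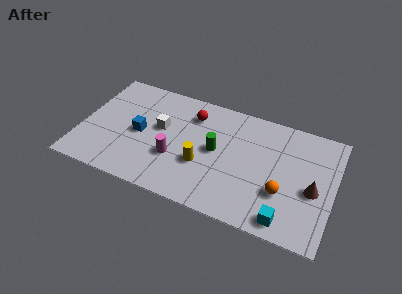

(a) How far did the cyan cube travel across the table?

2.1

From (10.7, 3.0) to (10.7, 0.9), the cyan cube covered √(0.0² + 2.1²) ≈ 2.1 units.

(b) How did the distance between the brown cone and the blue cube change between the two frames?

+0.4

Before: roughly 8.5 units apart; after: 8.9. That's 0.4 units further apart.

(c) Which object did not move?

the green cylinder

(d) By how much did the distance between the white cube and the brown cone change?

-1.3

They were about 9.3 units apart before and 8.0 after — 1.3 units closer together.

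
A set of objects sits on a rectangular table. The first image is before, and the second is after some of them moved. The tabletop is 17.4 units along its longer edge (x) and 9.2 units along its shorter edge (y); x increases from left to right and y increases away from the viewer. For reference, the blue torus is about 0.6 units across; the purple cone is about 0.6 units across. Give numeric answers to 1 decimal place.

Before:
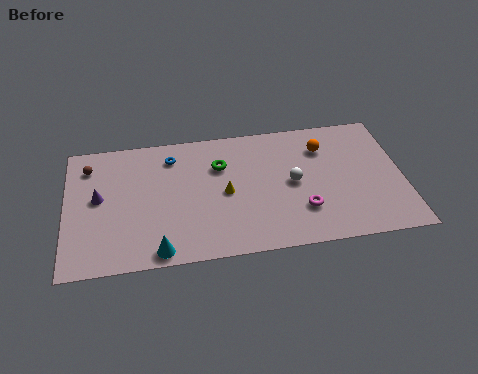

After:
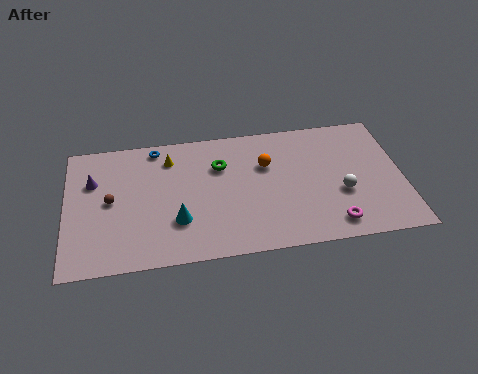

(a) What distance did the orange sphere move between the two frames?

3.1

From (13.4, 6.9) to (10.4, 6.1), the orange sphere covered √(3.0² + 0.8²) ≈ 3.1 units.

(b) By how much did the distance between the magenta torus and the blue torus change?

+3.0

They were about 8.2 units apart before and 11.2 after — 3.0 units further apart.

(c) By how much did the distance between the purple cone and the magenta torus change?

+2.4

They were about 10.7 units apart before and 13.1 after — 2.4 units further apart.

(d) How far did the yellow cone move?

4.0

The yellow cone was near (8.2, 4.4) before and (5.4, 7.3) after, so it travelled √(2.8² + 2.9²) ≈ 4.0 units.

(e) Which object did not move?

the green torus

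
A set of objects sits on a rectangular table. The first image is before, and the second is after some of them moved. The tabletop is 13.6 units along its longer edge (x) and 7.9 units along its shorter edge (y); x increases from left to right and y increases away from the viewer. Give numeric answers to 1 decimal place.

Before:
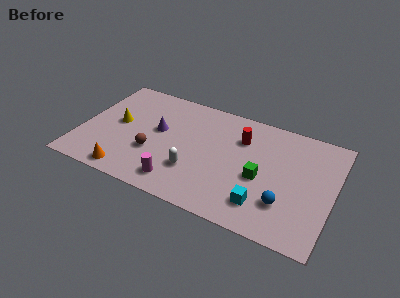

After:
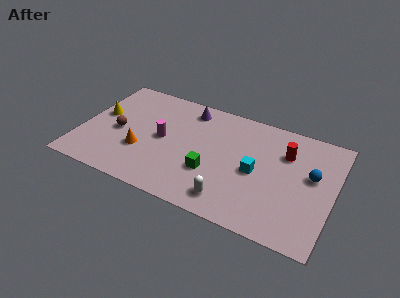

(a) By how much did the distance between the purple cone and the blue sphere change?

-0.3

They were about 7.5 units apart before and 7.2 after — 0.3 units closer together.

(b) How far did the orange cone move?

1.9

The orange cone was near (2.9, 0.9) before and (3.4, 2.7) after, so it travelled √(0.5² + 1.8²) ≈ 1.9 units.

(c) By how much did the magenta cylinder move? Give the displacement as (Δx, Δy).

(-1.2, 2.7)

The magenta cylinder was at about (5.6, 1.3) and moved to about (4.4, 4.0).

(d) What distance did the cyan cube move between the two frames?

2.1

The cyan cube moved from about (10.1, 1.7) to (9.5, 3.7), a distance of √(0.6² + 2.0²) ≈ 2.1.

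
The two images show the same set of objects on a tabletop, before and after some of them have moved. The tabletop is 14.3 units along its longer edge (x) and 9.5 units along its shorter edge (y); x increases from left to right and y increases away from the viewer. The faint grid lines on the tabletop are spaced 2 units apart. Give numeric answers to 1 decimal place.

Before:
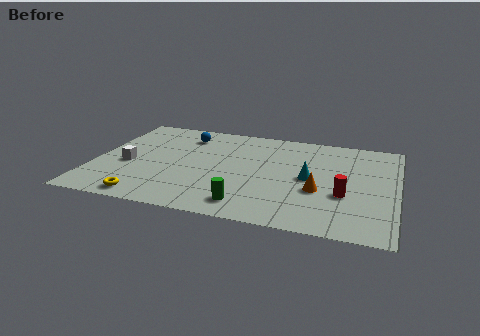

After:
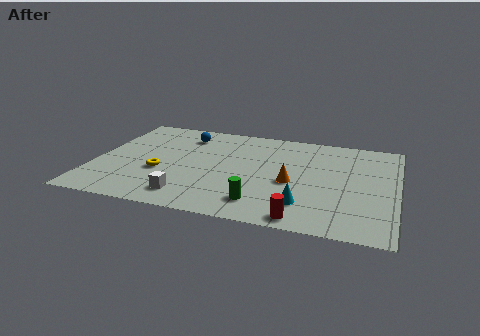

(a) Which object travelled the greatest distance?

the white cube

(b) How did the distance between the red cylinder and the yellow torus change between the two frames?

-2.0

The distance was about 9.4 in the first image and 7.4 in the second, so they moved 2.0 units closer together.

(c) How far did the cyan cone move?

2.5

The cyan cone was near (10.2, 4.7) before and (10.1, 2.2) after, so it travelled √(0.1² + 2.5²) ≈ 2.5 units.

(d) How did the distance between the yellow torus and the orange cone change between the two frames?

-2.1

They were about 8.3 units apart before and 6.2 after — 2.1 units closer together.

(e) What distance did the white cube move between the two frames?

3.9

The white cube moved from about (1.6, 4.0) to (4.7, 1.6), a distance of √(3.1² + 2.4²) ≈ 3.9.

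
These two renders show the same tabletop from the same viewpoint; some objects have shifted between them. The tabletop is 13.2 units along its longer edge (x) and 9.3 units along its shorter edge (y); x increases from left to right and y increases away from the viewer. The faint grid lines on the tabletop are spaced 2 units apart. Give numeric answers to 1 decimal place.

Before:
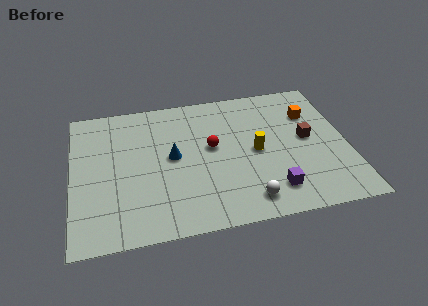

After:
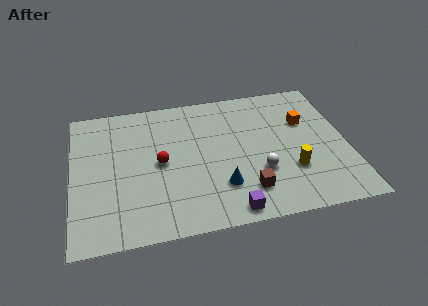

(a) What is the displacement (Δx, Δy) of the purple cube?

(-2.1, -0.9)

From the two frames, the purple cube sits at roughly (9.4, 1.8) before and (7.3, 0.9) after.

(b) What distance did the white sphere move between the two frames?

1.8

The white sphere moved from about (8.2, 1.4) to (8.9, 3.1), a distance of √(0.7² + 1.7²) ≈ 1.8.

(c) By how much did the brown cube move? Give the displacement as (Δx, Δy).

(-3.1, -2.9)

From the two frames, the brown cube sits at roughly (11.3, 4.9) before and (8.2, 2.0) after.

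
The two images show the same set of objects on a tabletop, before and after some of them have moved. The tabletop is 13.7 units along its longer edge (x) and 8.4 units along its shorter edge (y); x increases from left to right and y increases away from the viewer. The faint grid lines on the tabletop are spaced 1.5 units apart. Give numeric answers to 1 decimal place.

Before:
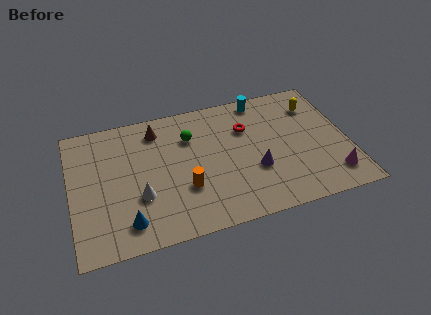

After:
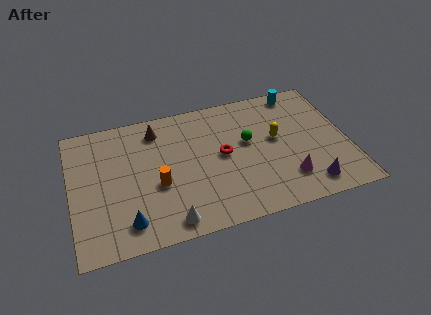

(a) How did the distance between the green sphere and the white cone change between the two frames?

+1.6

The distance was about 4.1 in the first image and 5.7 in the second, so they moved 1.6 units further apart.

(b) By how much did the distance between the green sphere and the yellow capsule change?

-4.9

Before: roughly 6.3 units apart; after: 1.4. That's 4.9 units closer together.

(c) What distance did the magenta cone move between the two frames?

2.2

The magenta cone was near (12.7, 1.6) before and (10.5, 2.0) after, so it travelled √(2.2² + 0.4²) ≈ 2.2 units.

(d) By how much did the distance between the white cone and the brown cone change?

+1.8

They were about 4.1 units apart before and 5.9 after — 1.8 units further apart.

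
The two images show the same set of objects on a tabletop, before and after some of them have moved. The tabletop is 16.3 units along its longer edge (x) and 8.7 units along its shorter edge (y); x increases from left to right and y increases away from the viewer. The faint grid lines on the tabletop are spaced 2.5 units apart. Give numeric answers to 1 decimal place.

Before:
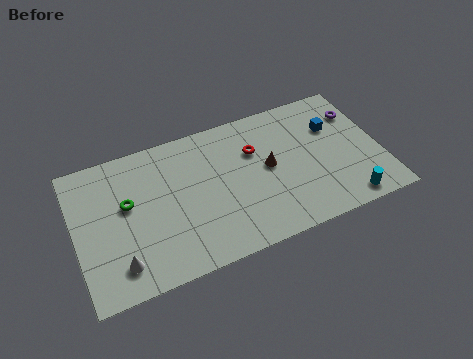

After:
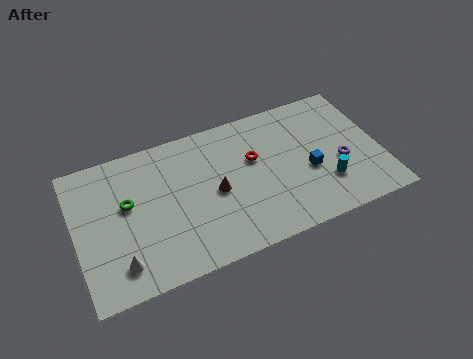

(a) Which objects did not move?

the white cone and the green torus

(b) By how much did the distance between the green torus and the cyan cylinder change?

-1.3

The distance was about 12.0 in the first image and 10.7 in the second, so they moved 1.3 units closer together.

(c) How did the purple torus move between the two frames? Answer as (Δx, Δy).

(-1.3, -2.9)

From the two frames, the purple torus sits at roughly (15.4, 6.4) before and (14.1, 3.5) after.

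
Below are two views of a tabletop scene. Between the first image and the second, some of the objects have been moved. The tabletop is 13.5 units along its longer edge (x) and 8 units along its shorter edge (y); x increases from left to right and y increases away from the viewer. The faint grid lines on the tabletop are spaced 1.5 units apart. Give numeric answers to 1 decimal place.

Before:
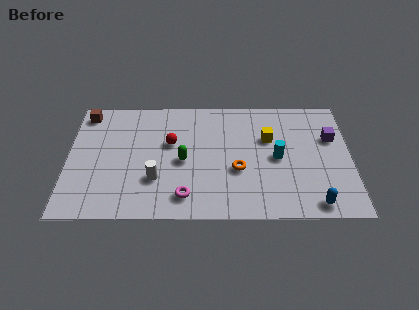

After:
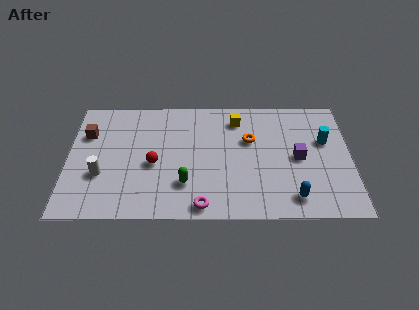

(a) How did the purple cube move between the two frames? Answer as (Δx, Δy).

(-1.6, -1.3)

The purple cube was at about (12.6, 5.2) and moved to about (11.0, 3.9).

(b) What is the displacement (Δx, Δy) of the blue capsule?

(-1.0, 0.4)

The blue capsule started near (11.7, 0.9) and ended near (10.7, 1.3).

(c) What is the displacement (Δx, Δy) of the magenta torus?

(0.8, -0.6)

The magenta torus started near (5.6, 1.4) and ended near (6.4, 0.8).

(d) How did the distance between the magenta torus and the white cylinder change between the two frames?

+3.4

Before: roughly 1.8 units apart; after: 5.2. That's 3.4 units further apart.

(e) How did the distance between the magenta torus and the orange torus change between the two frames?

+1.9

The distance was about 3.0 in the first image and 4.9 in the second, so they moved 1.9 units further apart.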